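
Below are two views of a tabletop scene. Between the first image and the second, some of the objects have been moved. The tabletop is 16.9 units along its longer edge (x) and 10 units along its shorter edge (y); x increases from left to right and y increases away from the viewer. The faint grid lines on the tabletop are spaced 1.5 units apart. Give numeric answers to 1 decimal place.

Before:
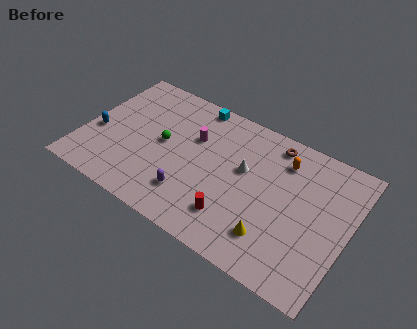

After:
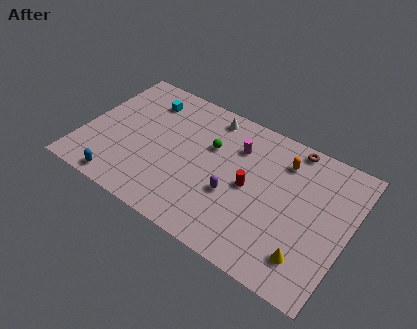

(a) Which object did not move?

the orange capsule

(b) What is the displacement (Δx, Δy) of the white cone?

(-2.7, 2.8)

The white cone started near (10.2, 5.9) and ended near (7.5, 8.7).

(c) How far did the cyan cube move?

3.2

From (6.4, 9.1) to (3.4, 7.9), the cyan cube covered √(3.0² + 1.2²) ≈ 3.2 units.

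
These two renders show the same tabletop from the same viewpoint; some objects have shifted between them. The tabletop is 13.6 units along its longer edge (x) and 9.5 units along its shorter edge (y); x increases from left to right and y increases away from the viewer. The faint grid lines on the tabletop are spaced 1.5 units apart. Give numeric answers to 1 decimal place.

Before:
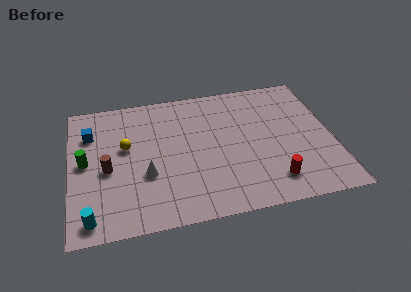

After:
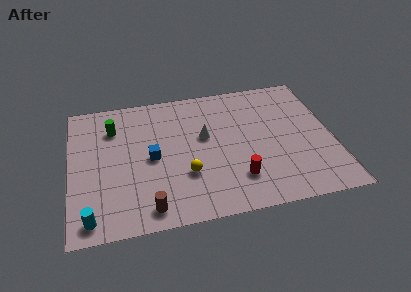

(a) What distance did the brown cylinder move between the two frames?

3.6

The brown cylinder moved from about (1.9, 4.2) to (3.9, 1.2), a distance of √(2.0² + 3.0²) ≈ 3.6.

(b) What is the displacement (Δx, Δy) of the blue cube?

(3.1, -2.3)

The blue cube was at about (1.1, 6.9) and moved to about (4.2, 4.6).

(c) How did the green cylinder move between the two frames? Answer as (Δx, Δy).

(1.5, 2.2)

The green cylinder started near (0.8, 4.9) and ended near (2.3, 7.1).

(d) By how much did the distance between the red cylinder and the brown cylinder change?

-4.0

They were about 8.7 units apart before and 4.7 after — 4.0 units closer together.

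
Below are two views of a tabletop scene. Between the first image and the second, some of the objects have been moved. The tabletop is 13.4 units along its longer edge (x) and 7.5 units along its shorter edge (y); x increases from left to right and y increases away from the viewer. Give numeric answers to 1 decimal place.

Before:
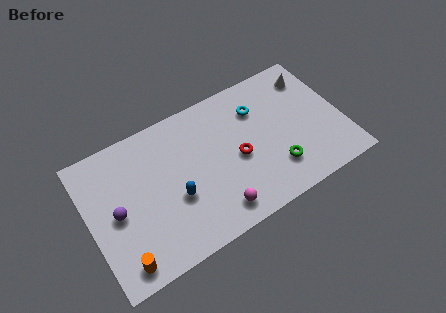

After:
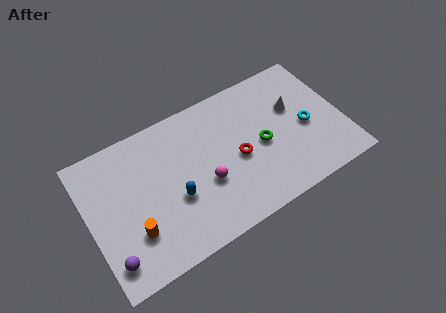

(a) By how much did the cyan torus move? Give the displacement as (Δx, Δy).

(2.3, -2.1)

From the two frames, the cyan torus sits at roughly (9.2, 5.5) before and (11.5, 3.4) after.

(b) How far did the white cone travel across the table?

1.8

From (12.2, 6.0) to (11.0, 4.7), the white cone covered √(1.2² + 1.3²) ≈ 1.8 units.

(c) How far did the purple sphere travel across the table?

2.3

From (1.4, 3.6) to (0.8, 1.4), the purple sphere covered √(0.6² + 2.2²) ≈ 2.3 units.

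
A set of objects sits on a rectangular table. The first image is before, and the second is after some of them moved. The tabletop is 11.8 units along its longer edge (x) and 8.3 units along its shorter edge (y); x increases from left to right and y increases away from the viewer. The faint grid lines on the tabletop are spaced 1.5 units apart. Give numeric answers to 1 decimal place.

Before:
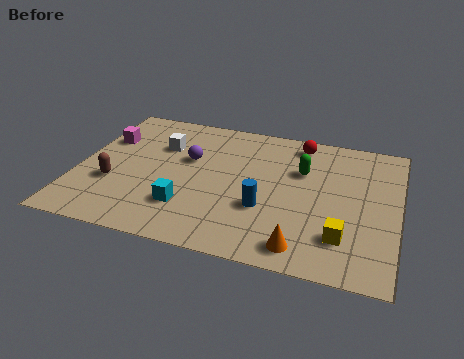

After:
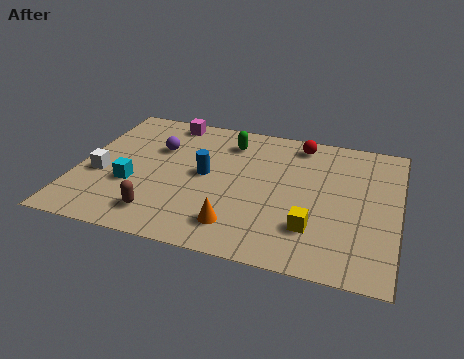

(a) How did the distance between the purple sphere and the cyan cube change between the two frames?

-0.3

The distance was about 2.9 in the first image and 2.6 in the second, so they moved 0.3 units closer together.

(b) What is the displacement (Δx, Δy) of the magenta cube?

(2.2, 1.8)

The magenta cube started near (0.8, 5.6) and ended near (3.0, 7.4).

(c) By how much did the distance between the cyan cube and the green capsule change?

-0.3

The distance was about 5.2 in the first image and 4.9 in the second, so they moved 0.3 units closer together.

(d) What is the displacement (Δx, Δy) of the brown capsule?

(1.9, -1.4)

From the two frames, the brown capsule sits at roughly (1.4, 2.9) before and (3.3, 1.5) after.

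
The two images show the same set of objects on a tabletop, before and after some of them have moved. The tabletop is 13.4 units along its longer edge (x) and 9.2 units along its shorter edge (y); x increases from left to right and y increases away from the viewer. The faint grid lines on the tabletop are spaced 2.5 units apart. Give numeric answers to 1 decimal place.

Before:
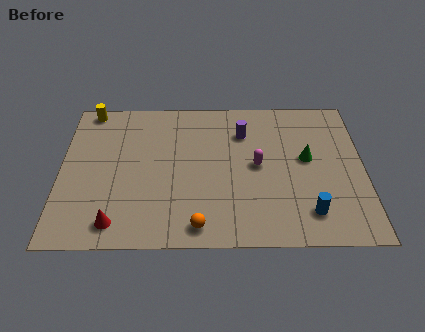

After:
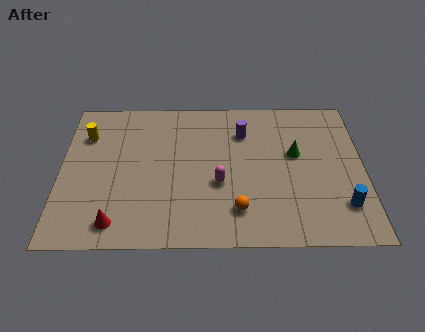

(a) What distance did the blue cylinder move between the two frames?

1.6

From (10.9, 1.8) to (12.4, 2.2), the blue cylinder covered √(1.5² + 0.4²) ≈ 1.6 units.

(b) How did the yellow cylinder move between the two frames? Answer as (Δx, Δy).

(-0.1, -1.7)

The yellow cylinder started near (1.2, 8.4) and ended near (1.1, 6.7).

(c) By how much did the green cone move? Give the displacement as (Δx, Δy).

(-0.5, 0.3)

The green cone started near (10.9, 5.1) and ended near (10.4, 5.4).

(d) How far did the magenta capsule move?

2.0

From (8.7, 4.7) to (7.0, 3.6), the magenta capsule covered √(1.7² + 1.1²) ≈ 2.0 units.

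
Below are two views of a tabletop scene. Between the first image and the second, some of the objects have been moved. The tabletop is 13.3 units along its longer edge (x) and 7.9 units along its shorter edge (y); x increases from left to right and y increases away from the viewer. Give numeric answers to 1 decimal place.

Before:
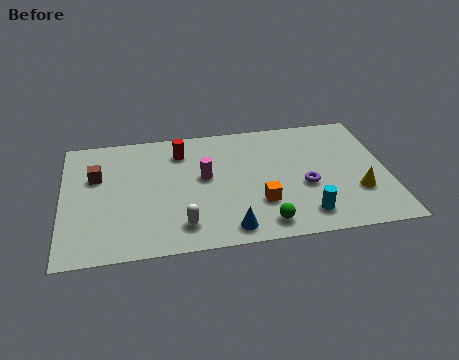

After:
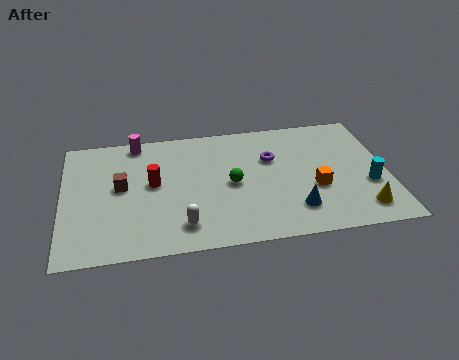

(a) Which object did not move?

the white capsule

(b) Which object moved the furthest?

the magenta cylinder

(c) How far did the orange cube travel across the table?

2.4

The orange cube moved from about (8.0, 2.4) to (10.3, 3.0), a distance of √(2.3² + 0.6²) ≈ 2.4.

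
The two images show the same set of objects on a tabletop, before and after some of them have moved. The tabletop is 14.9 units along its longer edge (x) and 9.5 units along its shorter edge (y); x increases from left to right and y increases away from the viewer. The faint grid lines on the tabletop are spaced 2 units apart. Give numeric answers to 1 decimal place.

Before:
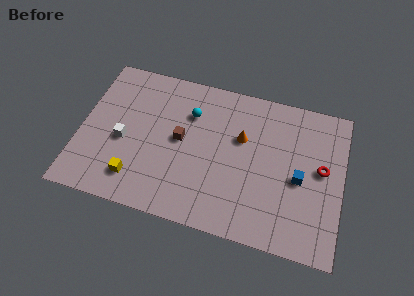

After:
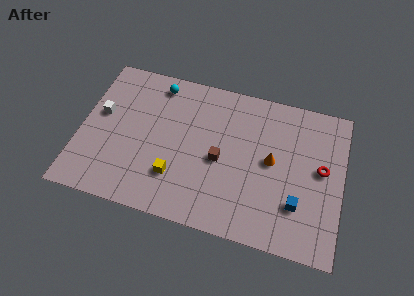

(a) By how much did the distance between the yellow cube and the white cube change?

+3.0

Before: roughly 2.4 units apart; after: 5.4. That's 3.0 units further apart.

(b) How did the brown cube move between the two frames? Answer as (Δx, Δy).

(2.3, -0.7)

The brown cube started near (5.7, 5.0) and ended near (8.0, 4.3).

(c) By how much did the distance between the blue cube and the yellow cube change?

-2.5

They were about 9.4 units apart before and 6.9 after — 2.5 units closer together.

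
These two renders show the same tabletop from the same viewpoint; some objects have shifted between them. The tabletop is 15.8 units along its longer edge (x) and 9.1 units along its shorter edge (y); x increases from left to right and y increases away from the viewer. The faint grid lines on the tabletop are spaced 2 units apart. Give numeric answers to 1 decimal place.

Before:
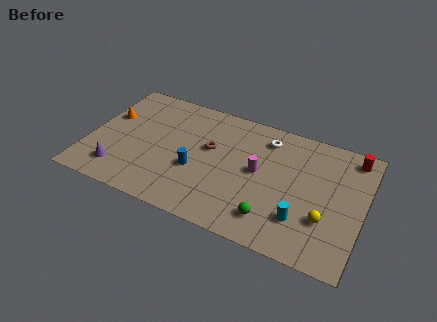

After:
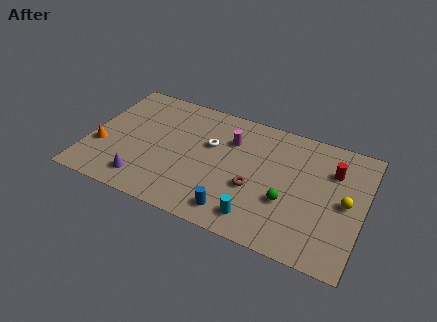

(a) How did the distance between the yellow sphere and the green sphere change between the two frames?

+0.3

They were about 3.1 units apart before and 3.4 after — 0.3 units further apart.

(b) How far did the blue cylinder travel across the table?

3.3

The blue cylinder was near (6.3, 3.5) before and (8.8, 1.4) after, so it travelled √(2.5² + 2.1²) ≈ 3.3 units.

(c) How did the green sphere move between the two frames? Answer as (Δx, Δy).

(0.7, 1.5)

The green sphere was at about (10.9, 1.8) and moved to about (11.6, 3.3).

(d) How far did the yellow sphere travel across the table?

1.9

The yellow sphere moved from about (13.8, 2.9) to (14.8, 4.5), a distance of √(1.0² + 1.6²) ≈ 1.9.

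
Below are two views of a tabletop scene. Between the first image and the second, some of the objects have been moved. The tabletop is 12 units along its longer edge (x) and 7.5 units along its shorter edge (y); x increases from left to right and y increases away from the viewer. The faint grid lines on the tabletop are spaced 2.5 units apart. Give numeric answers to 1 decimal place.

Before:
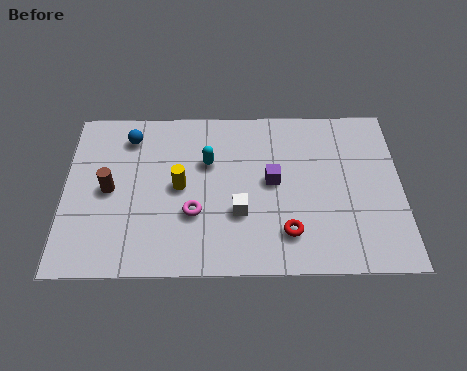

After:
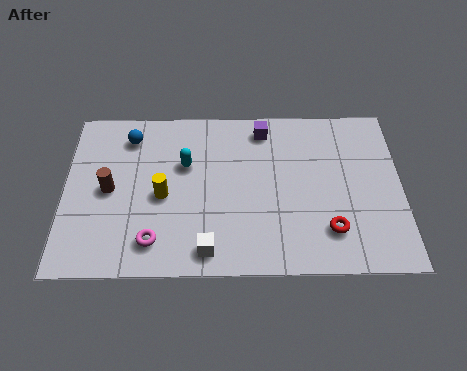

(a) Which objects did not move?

the brown cylinder and the blue sphere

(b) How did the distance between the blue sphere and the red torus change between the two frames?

+1.2

The distance was about 7.1 in the first image and 8.3 in the second, so they moved 1.2 units further apart.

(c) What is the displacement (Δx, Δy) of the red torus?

(1.5, 0.1)

From the two frames, the red torus sits at roughly (7.9, 1.7) before and (9.4, 1.8) after.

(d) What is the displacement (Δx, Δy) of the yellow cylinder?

(-0.6, -0.4)

The yellow cylinder was at about (4.1, 3.8) and moved to about (3.5, 3.4).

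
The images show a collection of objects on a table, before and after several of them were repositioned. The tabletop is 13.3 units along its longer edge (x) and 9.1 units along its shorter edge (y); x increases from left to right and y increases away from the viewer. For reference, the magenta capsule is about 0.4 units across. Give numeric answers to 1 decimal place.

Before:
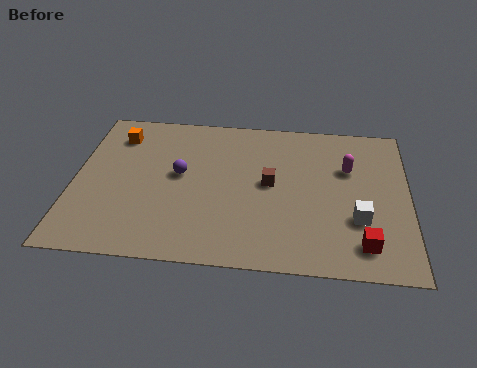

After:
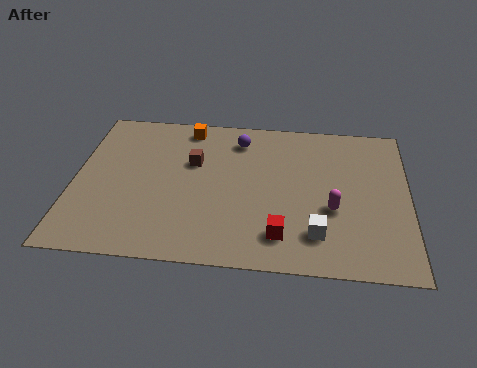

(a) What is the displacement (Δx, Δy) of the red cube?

(-3.2, 0.2)

The red cube started near (11.5, 1.6) and ended near (8.3, 1.8).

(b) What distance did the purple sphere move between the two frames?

3.3

The purple sphere was near (4.2, 5.0) before and (6.5, 7.4) after, so it travelled √(2.3² + 2.4²) ≈ 3.3 units.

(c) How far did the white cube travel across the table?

1.9

The white cube was near (11.3, 3.0) before and (9.7, 2.0) after, so it travelled √(1.6² + 1.0²) ≈ 1.9 units.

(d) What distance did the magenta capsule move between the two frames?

2.6

The magenta capsule was near (10.9, 6.0) before and (10.3, 3.5) after, so it travelled √(0.6² + 2.5²) ≈ 2.6 units.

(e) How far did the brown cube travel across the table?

3.3

The brown cube was near (7.8, 4.8) before and (4.7, 5.8) after, so it travelled √(3.1² + 1.0²) ≈ 3.3 units.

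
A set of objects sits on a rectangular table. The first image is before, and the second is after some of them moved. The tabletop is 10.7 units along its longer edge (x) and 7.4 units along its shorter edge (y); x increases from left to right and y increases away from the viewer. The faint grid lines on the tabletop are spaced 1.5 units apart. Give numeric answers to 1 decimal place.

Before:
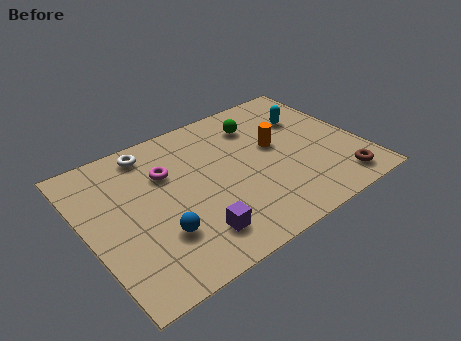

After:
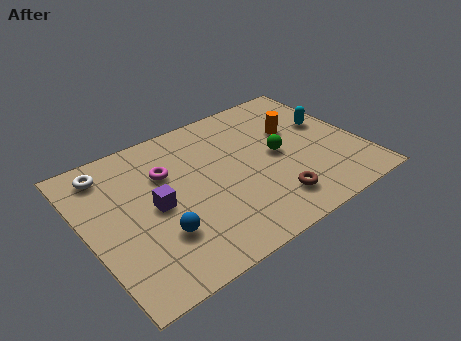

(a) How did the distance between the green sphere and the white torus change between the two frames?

+2.5

They were about 4.3 units apart before and 6.8 after — 2.5 units further apart.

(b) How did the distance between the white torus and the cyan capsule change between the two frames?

+2.5

Before: roughly 6.2 units apart; after: 8.7. That's 2.5 units further apart.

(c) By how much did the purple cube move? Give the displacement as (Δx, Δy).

(-1.1, 2.1)

From the two frames, the purple cube sits at roughly (3.7, 1.5) before and (2.6, 3.6) after.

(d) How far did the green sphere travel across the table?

2.0

The green sphere moved from about (7.1, 5.7) to (7.5, 3.7), a distance of √(0.4² + 2.0²) ≈ 2.0.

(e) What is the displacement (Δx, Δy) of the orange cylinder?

(0.9, 0.5)

From the two frames, the orange cylinder sits at roughly (7.5, 4.2) before and (8.4, 4.7) after.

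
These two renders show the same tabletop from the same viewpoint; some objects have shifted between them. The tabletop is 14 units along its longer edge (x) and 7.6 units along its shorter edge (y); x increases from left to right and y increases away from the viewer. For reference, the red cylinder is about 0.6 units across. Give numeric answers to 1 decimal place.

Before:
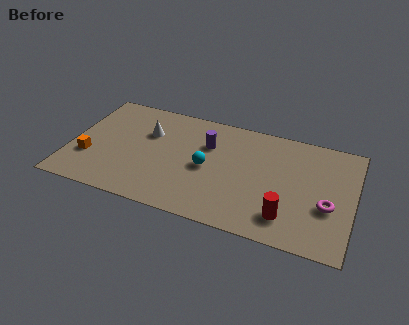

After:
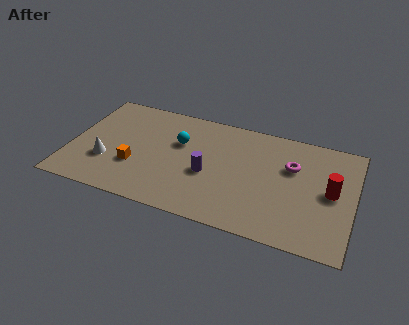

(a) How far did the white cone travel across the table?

3.2

The white cone moved from about (3.7, 5.1) to (1.9, 2.5), a distance of √(1.8² + 2.6²) ≈ 3.2.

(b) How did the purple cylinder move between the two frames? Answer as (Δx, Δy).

(0.2, -2.0)

The purple cylinder started near (6.7, 5.2) and ended near (6.9, 3.2).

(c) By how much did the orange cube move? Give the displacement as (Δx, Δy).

(2.3, 0.1)

The orange cube was at about (1.0, 2.5) and moved to about (3.3, 2.6).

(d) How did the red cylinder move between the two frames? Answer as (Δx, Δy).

(2.0, 2.3)

From the two frames, the red cylinder sits at roughly (10.9, 1.6) before and (12.9, 3.9) after.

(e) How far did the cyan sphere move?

2.0

The cyan sphere moved from about (6.8, 3.6) to (5.3, 4.9), a distance of √(1.5² + 1.3²) ≈ 2.0.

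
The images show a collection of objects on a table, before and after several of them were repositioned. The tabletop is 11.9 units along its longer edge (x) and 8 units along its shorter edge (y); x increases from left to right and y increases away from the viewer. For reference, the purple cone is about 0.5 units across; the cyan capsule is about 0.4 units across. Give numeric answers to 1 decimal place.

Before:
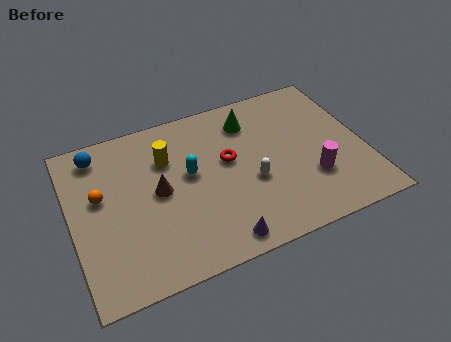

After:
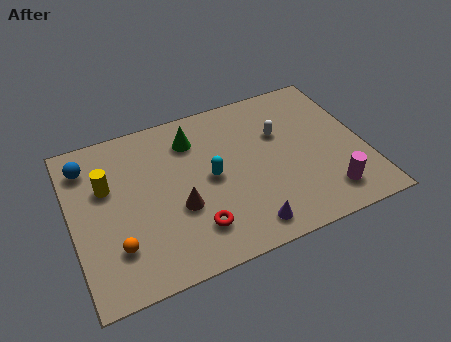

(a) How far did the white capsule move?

2.4

From (7.2, 3.2) to (8.6, 5.2), the white capsule covered √(1.4² + 2.0²) ≈ 2.4 units.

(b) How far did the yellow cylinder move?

2.5

The yellow cylinder moved from about (4.0, 5.6) to (1.5, 5.1), a distance of √(2.5² + 0.5²) ≈ 2.5.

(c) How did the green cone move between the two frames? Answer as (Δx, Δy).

(-2.4, -0.1)

The green cone started near (7.5, 6.3) and ended near (5.1, 6.2).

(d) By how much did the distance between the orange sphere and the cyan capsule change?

+0.8

Before: roughly 3.6 units apart; after: 4.4. That's 0.8 units further apart.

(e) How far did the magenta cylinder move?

1.1

The magenta cylinder was near (9.6, 2.5) before and (10.1, 1.5) after, so it travelled √(0.5² + 1.0²) ≈ 1.1 units.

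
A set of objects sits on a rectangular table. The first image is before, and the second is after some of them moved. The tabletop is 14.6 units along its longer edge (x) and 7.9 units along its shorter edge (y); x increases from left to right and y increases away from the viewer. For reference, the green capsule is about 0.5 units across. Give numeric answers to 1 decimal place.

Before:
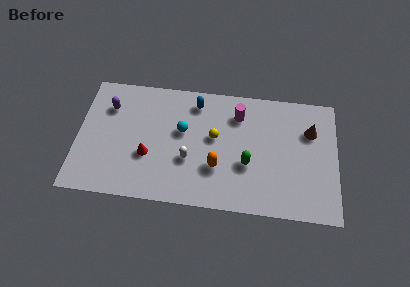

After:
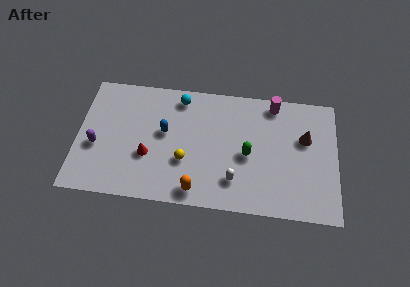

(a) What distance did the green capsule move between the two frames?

0.6

From (9.6, 3.0) to (9.6, 3.6), the green capsule covered √(0.0² + 0.6²) ≈ 0.6 units.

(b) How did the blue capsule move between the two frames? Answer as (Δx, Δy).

(-1.7, -2.1)

The blue capsule started near (6.6, 6.6) and ended near (4.9, 4.5).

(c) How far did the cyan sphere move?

2.1

From (5.9, 4.7) to (5.7, 6.8), the cyan sphere covered √(0.2² + 2.1²) ≈ 2.1 units.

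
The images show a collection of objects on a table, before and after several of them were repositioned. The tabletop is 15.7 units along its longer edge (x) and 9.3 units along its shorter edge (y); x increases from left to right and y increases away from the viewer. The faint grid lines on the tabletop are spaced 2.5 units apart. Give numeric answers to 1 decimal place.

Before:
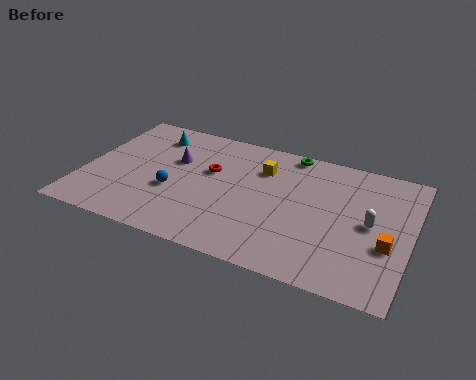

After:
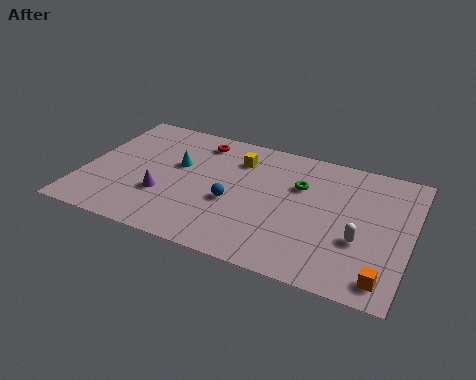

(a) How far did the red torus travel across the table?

2.2

The red torus moved from about (6.0, 5.7) to (5.2, 7.8), a distance of √(0.8² + 2.1²) ≈ 2.2.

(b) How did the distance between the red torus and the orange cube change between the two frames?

+2.5

Before: roughly 9.0 units apart; after: 11.5. That's 2.5 units further apart.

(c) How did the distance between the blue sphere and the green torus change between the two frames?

-3.3

They were about 7.1 units apart before and 3.8 after — 3.3 units closer together.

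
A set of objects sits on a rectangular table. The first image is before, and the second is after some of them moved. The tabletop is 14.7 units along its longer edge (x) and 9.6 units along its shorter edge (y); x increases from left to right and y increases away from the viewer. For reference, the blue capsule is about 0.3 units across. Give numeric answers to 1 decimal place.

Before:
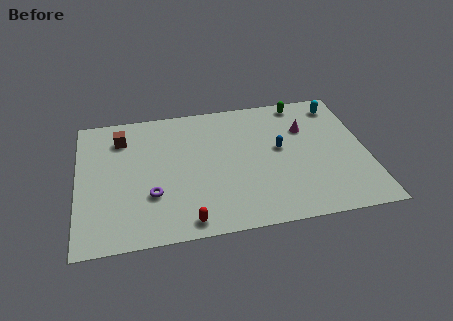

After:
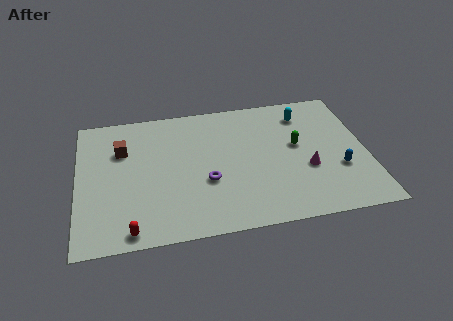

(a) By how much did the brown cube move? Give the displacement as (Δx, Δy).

(0.0, -0.9)

The brown cube was at about (2.3, 7.5) and moved to about (2.3, 6.6).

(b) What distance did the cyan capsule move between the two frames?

1.8

The cyan capsule was near (13.5, 8.1) before and (11.7, 7.7) after, so it travelled √(1.8² + 0.4²) ≈ 1.8 units.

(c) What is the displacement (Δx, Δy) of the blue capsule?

(2.9, -2.0)

The blue capsule was at about (10.3, 5.3) and moved to about (13.2, 3.3).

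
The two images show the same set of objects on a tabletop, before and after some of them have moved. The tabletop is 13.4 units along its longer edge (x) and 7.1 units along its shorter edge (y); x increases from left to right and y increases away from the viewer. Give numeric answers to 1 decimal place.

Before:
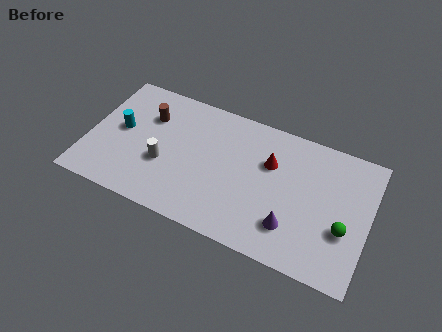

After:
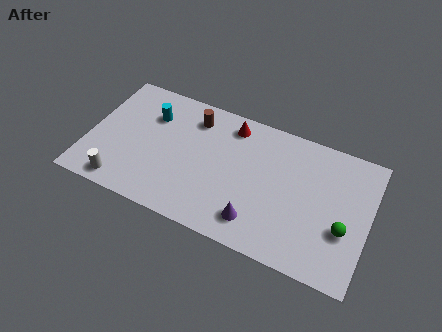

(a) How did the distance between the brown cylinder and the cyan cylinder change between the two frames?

+0.4

They were about 1.7 units apart before and 2.1 after — 0.4 units further apart.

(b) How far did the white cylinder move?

2.5

From (3.7, 2.7) to (1.9, 0.9), the white cylinder covered √(1.8² + 1.8²) ≈ 2.5 units.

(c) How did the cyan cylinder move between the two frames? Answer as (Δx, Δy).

(1.3, 1.3)

The cyan cylinder was at about (1.5, 3.8) and moved to about (2.8, 5.1).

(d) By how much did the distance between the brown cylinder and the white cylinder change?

+3.1

Before: roughly 2.5 units apart; after: 5.6. That's 3.1 units further apart.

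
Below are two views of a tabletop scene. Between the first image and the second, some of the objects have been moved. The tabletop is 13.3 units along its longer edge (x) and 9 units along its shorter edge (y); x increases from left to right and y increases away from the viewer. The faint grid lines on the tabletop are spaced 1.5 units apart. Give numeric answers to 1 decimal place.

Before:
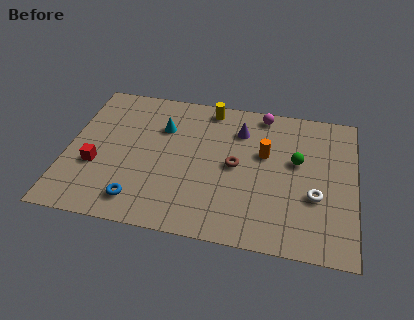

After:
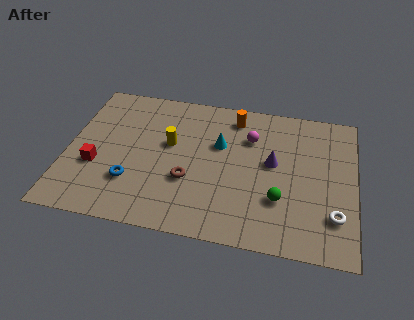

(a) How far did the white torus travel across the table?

1.3

The white torus was near (11.5, 3.3) before and (12.4, 2.3) after, so it travelled √(0.9² + 1.0²) ≈ 1.3 units.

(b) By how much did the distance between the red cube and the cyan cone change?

+1.9

Before: roughly 4.2 units apart; after: 6.1. That's 1.9 units further apart.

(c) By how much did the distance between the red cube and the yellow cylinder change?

-3.0

The distance was about 6.9 in the first image and 3.9 in the second, so they moved 3.0 units closer together.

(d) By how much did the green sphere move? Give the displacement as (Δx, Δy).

(-0.7, -2.5)

From the two frames, the green sphere sits at roughly (10.6, 5.3) before and (9.9, 2.8) after.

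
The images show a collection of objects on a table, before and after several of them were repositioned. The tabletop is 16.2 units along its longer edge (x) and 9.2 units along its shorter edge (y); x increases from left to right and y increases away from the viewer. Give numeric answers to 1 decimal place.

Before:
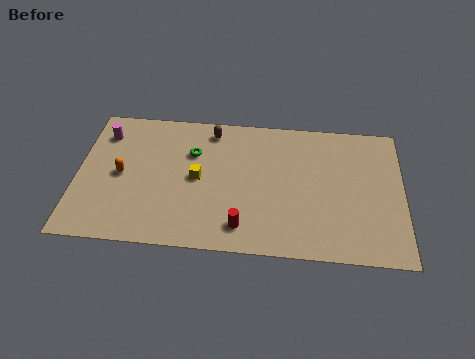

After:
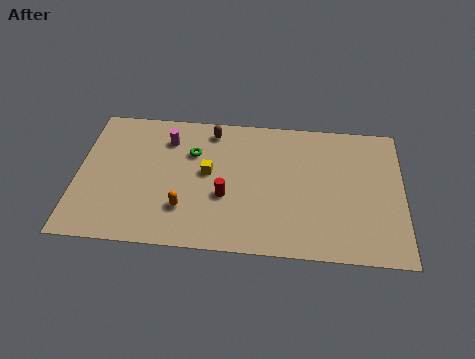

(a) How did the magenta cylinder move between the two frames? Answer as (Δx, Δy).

(3.2, -0.1)

From the two frames, the magenta cylinder sits at roughly (1.2, 7.2) before and (4.4, 7.1) after.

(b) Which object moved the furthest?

the orange capsule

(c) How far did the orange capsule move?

3.8

The orange capsule moved from about (2.2, 4.5) to (5.4, 2.5), a distance of √(3.2² + 2.0²) ≈ 3.8.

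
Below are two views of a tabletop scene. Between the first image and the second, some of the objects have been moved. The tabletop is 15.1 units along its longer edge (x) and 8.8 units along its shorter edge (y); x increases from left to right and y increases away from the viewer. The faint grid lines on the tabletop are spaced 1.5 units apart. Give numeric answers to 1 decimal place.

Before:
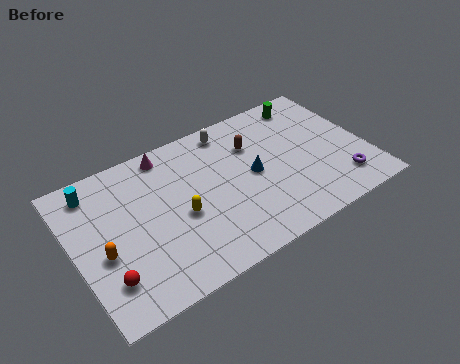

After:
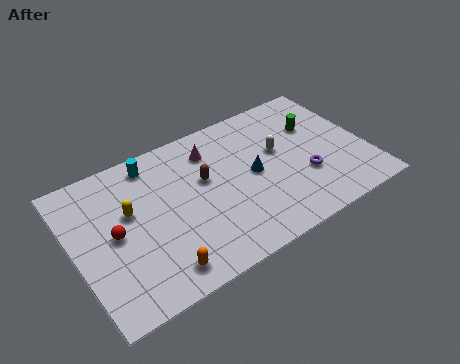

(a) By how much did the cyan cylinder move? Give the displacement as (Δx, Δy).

(3.0, 0.2)

From the two frames, the cyan cylinder sits at roughly (1.4, 7.4) before and (4.4, 7.6) after.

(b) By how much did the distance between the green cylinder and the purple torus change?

-2.7

The distance was about 5.8 in the first image and 3.1 in the second, so they moved 2.7 units closer together.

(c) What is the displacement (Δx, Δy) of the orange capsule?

(2.5, -2.3)

The orange capsule started near (1.3, 3.6) and ended near (3.8, 1.3).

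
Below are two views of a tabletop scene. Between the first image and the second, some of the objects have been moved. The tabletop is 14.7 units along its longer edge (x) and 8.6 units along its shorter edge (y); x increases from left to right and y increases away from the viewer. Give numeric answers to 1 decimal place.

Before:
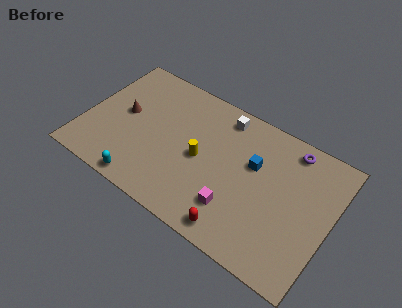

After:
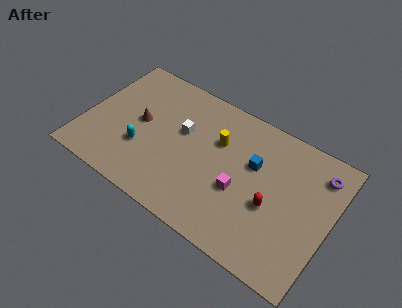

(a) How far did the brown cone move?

1.0

The brown cone moved from about (2.2, 4.6) to (3.2, 4.5), a distance of √(1.0² + 0.1²) ≈ 1.0.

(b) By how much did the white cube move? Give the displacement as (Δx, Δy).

(-2.1, -2.2)

From the two frames, the white cube sits at roughly (7.8, 7.4) before and (5.7, 5.2) after.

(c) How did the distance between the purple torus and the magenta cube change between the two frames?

-0.4

They were about 5.9 units apart before and 5.5 after — 0.4 units closer together.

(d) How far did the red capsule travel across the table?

3.0

The red capsule was near (9.7, 1.0) before and (11.4, 3.5) after, so it travelled √(1.7² + 2.5²) ≈ 3.0 units.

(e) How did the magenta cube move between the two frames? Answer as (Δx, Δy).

(0.1, 1.2)

The magenta cube was at about (9.4, 2.2) and moved to about (9.5, 3.4).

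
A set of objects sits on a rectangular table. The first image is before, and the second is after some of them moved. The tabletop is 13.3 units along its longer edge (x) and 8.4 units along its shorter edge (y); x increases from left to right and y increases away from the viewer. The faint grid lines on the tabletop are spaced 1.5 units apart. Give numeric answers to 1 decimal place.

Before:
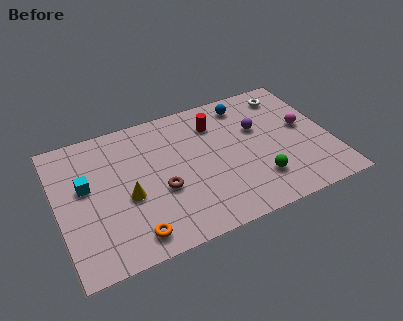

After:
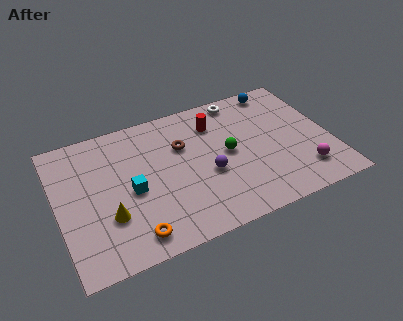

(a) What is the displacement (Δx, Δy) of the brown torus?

(1.3, 2.3)

The brown torus was at about (4.9, 3.3) and moved to about (6.2, 5.6).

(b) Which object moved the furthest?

the purple sphere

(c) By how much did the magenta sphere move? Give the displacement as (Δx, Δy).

(-0.4, -2.8)

From the two frames, the magenta sphere sits at roughly (12.1, 4.6) before and (11.7, 1.8) after.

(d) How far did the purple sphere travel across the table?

3.3

The purple sphere moved from about (9.9, 5.3) to (7.2, 3.4), a distance of √(2.7² + 1.9²) ≈ 3.3.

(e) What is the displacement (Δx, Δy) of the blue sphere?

(1.7, 0.4)

The blue sphere started near (9.5, 7.1) and ended near (11.2, 7.5).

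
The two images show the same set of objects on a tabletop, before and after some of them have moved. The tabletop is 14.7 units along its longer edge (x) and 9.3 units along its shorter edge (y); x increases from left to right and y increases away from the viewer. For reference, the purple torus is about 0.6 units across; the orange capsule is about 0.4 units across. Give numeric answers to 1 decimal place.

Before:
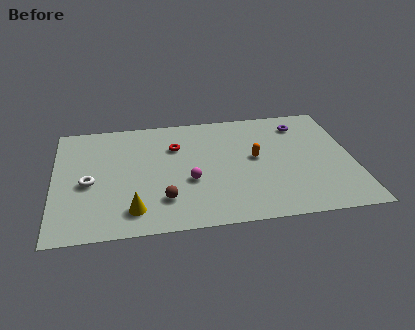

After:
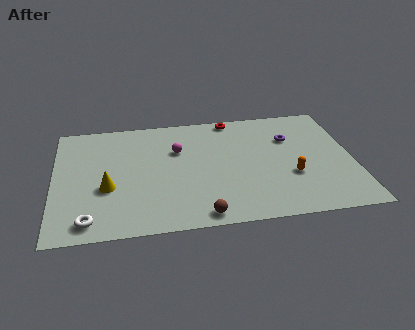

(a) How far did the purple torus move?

1.3

The purple torus moved from about (12.3, 7.5) to (11.7, 6.4), a distance of √(0.6² + 1.1²) ≈ 1.3.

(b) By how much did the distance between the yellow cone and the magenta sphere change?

+1.0

The distance was about 3.4 in the first image and 4.4 in the second, so they moved 1.0 units further apart.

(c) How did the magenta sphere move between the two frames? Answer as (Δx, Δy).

(-0.5, 2.6)

From the two frames, the magenta sphere sits at roughly (6.6, 3.6) before and (6.1, 6.2) after.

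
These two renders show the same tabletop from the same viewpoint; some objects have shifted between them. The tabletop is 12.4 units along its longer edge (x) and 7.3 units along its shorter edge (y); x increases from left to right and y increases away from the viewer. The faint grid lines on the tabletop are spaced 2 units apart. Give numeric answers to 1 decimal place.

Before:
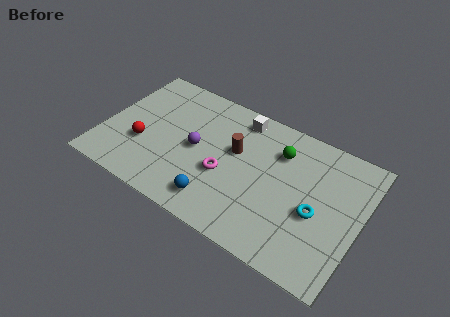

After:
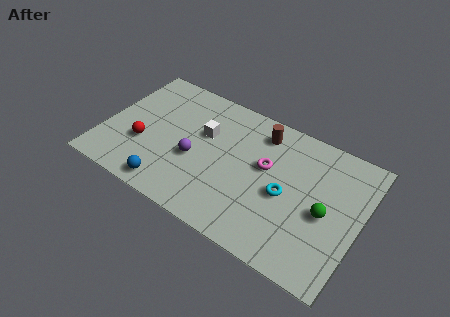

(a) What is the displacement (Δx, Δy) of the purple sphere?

(0.0, -0.6)

The purple sphere started near (4.5, 3.6) and ended near (4.5, 3.0).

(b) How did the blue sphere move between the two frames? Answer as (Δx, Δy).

(-2.3, -0.4)

The blue sphere was at about (5.9, 1.3) and moved to about (3.6, 0.9).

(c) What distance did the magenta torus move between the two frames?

2.3

The magenta torus was near (6.0, 2.9) before and (7.8, 4.3) after, so it travelled √(1.8² + 1.4²) ≈ 2.3 units.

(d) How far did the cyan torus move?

1.5

The cyan torus moved from about (10.4, 3.1) to (8.9, 3.3), a distance of √(1.5² + 0.2²) ≈ 1.5.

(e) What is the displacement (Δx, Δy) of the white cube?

(-1.5, -1.7)

The white cube was at about (6.2, 6.3) and moved to about (4.7, 4.6).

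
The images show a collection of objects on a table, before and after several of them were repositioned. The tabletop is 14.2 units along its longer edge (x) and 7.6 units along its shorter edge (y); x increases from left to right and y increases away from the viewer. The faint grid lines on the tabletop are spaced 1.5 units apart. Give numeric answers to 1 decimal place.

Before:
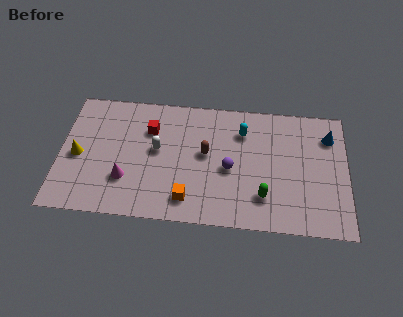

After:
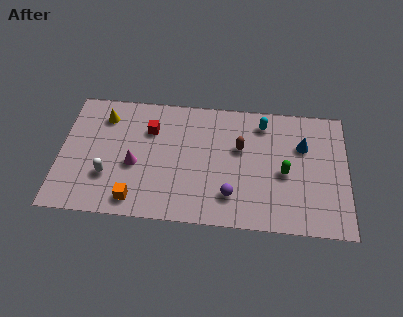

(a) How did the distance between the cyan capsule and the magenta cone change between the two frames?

+0.4

Before: roughly 6.6 units apart; after: 7.0. That's 0.4 units further apart.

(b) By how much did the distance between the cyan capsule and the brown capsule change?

-0.4

They were about 2.3 units apart before and 1.9 after — 0.4 units closer together.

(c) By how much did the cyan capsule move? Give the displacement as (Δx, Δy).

(1.0, 0.6)

The cyan capsule was at about (9.0, 5.7) and moved to about (10.0, 6.3).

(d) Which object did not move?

the red cube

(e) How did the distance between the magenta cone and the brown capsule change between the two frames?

+1.1

They were about 4.3 units apart before and 5.4 after — 1.1 units further apart.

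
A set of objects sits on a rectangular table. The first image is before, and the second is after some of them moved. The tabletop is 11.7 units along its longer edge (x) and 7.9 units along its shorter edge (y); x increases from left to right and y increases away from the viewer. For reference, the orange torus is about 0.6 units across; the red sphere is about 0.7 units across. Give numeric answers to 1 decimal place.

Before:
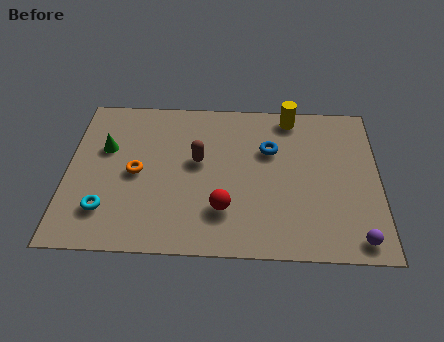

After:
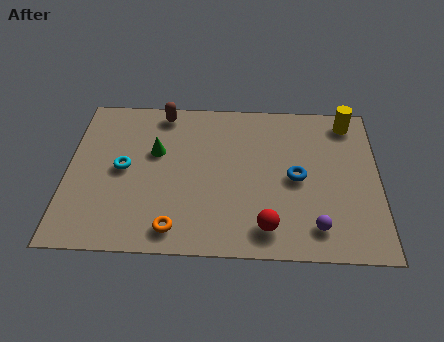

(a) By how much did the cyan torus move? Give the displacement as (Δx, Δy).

(0.6, 2.1)

From the two frames, the cyan torus sits at roughly (1.5, 1.9) before and (2.1, 4.0) after.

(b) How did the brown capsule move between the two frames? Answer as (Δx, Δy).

(-1.4, 2.5)

The brown capsule was at about (4.9, 4.5) and moved to about (3.5, 7.0).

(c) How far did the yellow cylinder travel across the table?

2.2

The yellow cylinder was near (8.4, 7.0) before and (10.6, 6.8) after, so it travelled √(2.2² + 0.2²) ≈ 2.2 units.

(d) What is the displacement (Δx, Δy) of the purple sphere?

(-1.5, 0.5)

The purple sphere started near (10.8, 0.9) and ended near (9.3, 1.4).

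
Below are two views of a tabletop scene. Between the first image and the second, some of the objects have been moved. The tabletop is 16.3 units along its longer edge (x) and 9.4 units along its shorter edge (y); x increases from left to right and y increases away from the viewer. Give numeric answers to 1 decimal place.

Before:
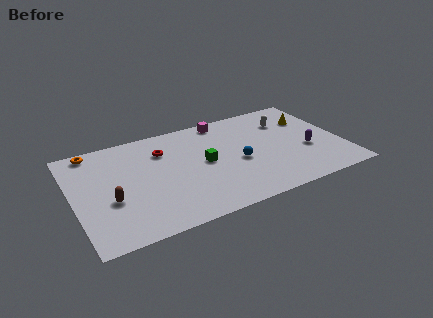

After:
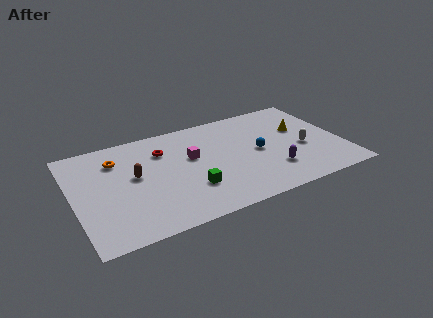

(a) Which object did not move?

the red torus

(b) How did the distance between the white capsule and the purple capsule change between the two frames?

-0.9

The distance was about 3.4 in the first image and 2.5 in the second, so they moved 0.9 units closer together.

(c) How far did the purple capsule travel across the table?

2.5

The purple capsule moved from about (14.1, 3.6) to (11.8, 2.5), a distance of √(2.3² + 1.1²) ≈ 2.5.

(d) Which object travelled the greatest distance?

the magenta cube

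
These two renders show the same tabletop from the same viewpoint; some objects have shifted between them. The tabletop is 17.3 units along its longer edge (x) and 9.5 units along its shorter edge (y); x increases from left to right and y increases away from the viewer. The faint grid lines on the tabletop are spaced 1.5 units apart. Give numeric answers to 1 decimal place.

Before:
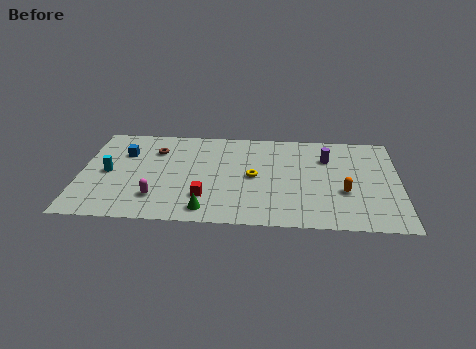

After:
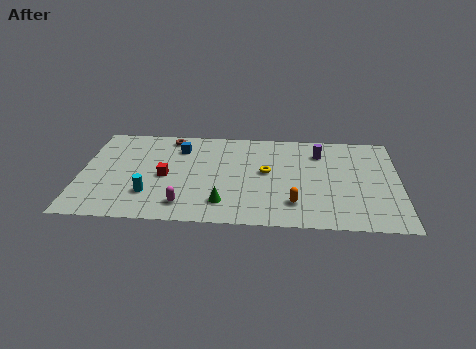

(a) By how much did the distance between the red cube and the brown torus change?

-1.3

Before: roughly 5.3 units apart; after: 4.0. That's 1.3 units closer together.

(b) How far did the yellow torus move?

0.9

The yellow torus was near (9.4, 4.7) before and (10.1, 5.2) after, so it travelled √(0.7² + 0.5²) ≈ 0.9 units.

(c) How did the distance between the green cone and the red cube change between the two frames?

+2.8

The distance was about 1.2 in the first image and 4.0 in the second, so they moved 2.8 units further apart.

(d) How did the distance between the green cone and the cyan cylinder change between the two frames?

-2.3

The distance was about 6.3 in the first image and 4.0 in the second, so they moved 2.3 units closer together.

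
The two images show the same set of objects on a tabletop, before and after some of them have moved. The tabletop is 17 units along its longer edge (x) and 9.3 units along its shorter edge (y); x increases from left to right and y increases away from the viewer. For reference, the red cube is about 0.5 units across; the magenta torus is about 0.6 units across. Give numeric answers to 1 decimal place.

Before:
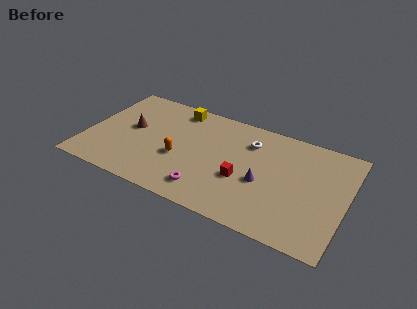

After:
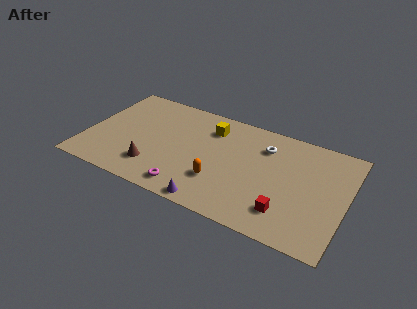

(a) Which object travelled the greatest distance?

the purple cone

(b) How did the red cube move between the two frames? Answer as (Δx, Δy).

(3.0, -1.5)

From the two frames, the red cube sits at roughly (10.4, 3.6) before and (13.4, 2.1) after.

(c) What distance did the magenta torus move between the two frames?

1.3

The magenta torus was near (8.3, 1.7) before and (7.1, 1.3) after, so it travelled √(1.2² + 0.4²) ≈ 1.3 units.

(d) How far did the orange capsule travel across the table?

2.9

The orange capsule moved from about (6.2, 3.7) to (9.0, 2.8), a distance of √(2.8² + 0.9²) ≈ 2.9.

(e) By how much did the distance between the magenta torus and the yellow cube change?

-1.0

They were about 7.0 units apart before and 6.0 after — 1.0 units closer together.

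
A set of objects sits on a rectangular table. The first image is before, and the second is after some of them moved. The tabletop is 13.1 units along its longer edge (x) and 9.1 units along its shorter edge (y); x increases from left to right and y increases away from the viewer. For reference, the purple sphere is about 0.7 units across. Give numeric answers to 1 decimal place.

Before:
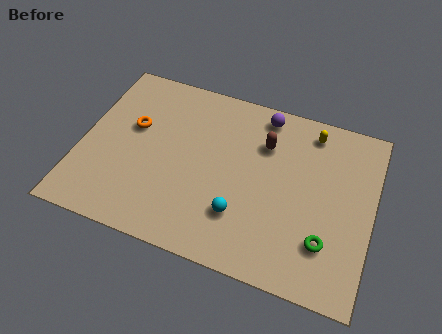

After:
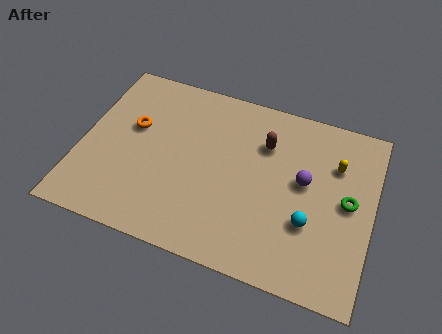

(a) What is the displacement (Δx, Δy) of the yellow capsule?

(1.2, -1.4)

The yellow capsule started near (10.1, 7.8) and ended near (11.3, 6.4).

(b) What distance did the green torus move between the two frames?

2.4

The green torus moved from about (11.2, 2.4) to (12.0, 4.7), a distance of √(0.8² + 2.3²) ≈ 2.4.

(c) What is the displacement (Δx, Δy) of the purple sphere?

(2.1, -2.9)

The purple sphere started near (7.9, 8.0) and ended near (10.0, 5.1).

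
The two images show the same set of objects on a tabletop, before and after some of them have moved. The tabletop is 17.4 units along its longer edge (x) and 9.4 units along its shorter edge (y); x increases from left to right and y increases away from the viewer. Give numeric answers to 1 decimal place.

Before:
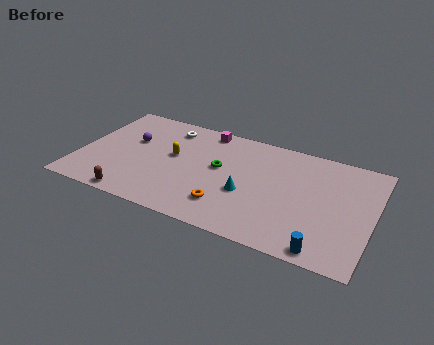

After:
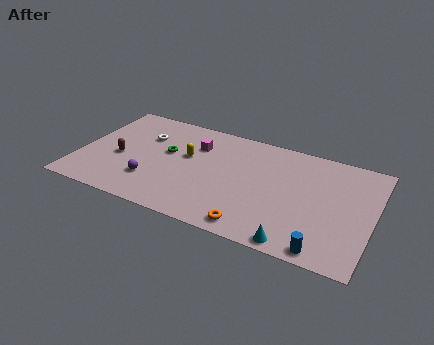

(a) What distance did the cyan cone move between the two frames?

4.3

The cyan cone moved from about (10.1, 3.7) to (13.3, 0.8), a distance of √(3.2² + 2.9²) ≈ 4.3.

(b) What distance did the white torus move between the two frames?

1.8

From (4.9, 7.8) to (3.6, 6.5), the white torus covered √(1.3² + 1.3²) ≈ 1.8 units.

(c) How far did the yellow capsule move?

0.9

The yellow capsule was near (5.5, 5.3) before and (6.3, 5.6) after, so it travelled √(0.8² + 0.3²) ≈ 0.9 units.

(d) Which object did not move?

the blue cylinder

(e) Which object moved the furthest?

the cyan cone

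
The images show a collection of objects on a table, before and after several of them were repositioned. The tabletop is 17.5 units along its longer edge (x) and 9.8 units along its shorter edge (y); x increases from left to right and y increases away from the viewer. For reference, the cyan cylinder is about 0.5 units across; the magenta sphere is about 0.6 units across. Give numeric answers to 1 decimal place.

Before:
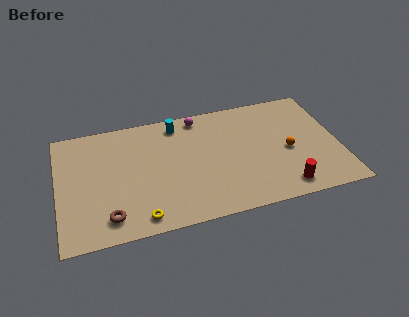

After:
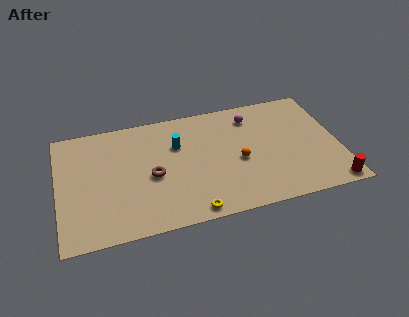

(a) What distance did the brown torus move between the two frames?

3.9

The brown torus was near (3.0, 1.7) before and (5.8, 4.4) after, so it travelled √(2.8² + 2.7²) ≈ 3.9 units.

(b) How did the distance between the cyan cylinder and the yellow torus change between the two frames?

-2.0

They were about 7.7 units apart before and 5.7 after — 2.0 units closer together.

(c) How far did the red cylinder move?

2.9

From (13.8, 1.4) to (16.7, 0.9), the red cylinder covered √(2.9² + 0.5²) ≈ 2.9 units.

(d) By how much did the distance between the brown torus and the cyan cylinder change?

-5.3

Before: roughly 8.1 units apart; after: 2.8. That's 5.3 units closer together.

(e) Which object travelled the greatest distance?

the brown torus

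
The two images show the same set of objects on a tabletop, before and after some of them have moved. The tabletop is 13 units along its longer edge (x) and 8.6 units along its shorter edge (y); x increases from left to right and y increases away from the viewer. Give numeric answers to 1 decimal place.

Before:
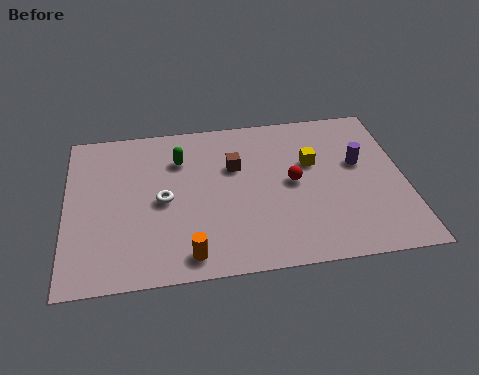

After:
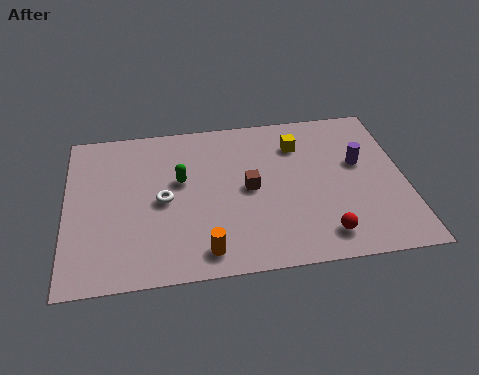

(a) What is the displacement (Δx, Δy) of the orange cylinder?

(0.6, 0.1)

The orange cylinder started near (4.6, 1.1) and ended near (5.2, 1.2).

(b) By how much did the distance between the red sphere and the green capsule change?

+1.8

The distance was about 4.7 in the first image and 6.5 in the second, so they moved 1.8 units further apart.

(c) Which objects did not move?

the purple cylinder and the white torus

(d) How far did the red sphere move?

3.2

From (8.7, 4.4) to (9.7, 1.4), the red sphere covered √(1.0² + 3.0²) ≈ 3.2 units.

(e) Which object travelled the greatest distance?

the red sphere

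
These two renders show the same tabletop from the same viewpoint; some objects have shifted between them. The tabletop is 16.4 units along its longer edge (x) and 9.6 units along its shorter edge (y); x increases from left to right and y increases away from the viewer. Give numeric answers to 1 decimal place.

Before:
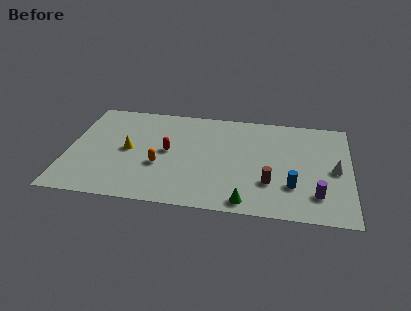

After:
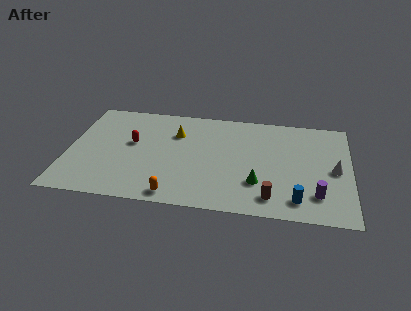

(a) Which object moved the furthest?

the yellow cone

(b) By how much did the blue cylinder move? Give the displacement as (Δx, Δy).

(0.3, -1.2)

The blue cylinder started near (13.1, 2.8) and ended near (13.4, 1.6).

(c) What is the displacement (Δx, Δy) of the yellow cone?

(2.7, 2.0)

From the two frames, the yellow cone sits at roughly (3.5, 4.8) before and (6.2, 6.8) after.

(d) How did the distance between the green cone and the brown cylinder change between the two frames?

-0.9

Before: roughly 2.3 units apart; after: 1.4. That's 0.9 units closer together.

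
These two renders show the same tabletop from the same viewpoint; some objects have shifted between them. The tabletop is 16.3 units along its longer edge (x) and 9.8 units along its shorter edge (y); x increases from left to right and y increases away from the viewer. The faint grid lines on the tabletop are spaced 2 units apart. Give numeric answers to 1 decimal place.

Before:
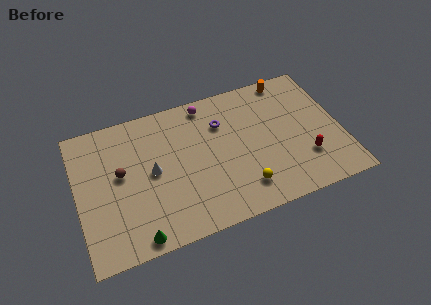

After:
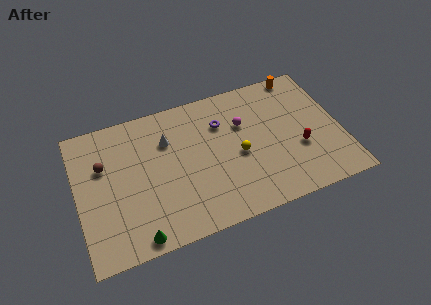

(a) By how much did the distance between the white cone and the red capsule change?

-1.0

The distance was about 9.6 in the first image and 8.6 in the second, so they moved 1.0 units closer together.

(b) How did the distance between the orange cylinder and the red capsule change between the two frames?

-0.7

Before: roughly 6.1 units apart; after: 5.4. That's 0.7 units closer together.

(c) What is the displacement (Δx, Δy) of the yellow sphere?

(0.0, 2.4)

From the two frames, the yellow sphere sits at roughly (9.9, 2.0) before and (9.9, 4.4) after.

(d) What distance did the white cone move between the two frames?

2.2

The white cone moved from about (4.6, 5.0) to (5.7, 6.9), a distance of √(1.1² + 1.9²) ≈ 2.2.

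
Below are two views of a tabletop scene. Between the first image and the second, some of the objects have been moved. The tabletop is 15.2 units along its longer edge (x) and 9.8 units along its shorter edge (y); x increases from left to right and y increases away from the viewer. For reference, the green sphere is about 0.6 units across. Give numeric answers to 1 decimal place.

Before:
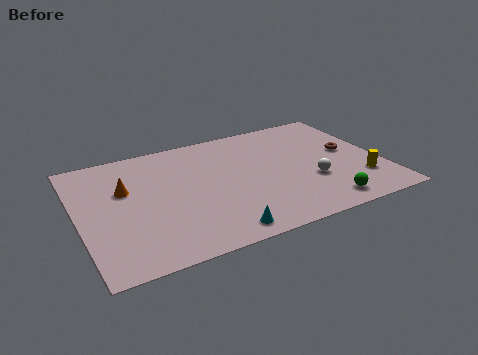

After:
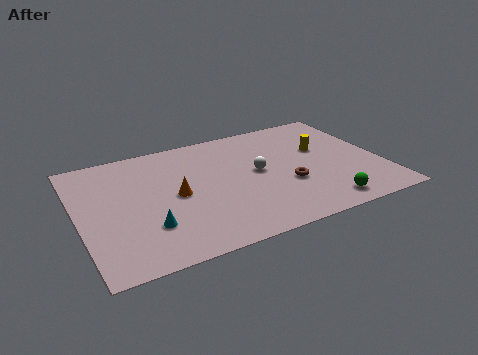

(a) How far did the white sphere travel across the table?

3.1

The white sphere was near (11.5, 3.4) before and (9.0, 5.2) after, so it travelled √(2.5² + 1.8²) ≈ 3.1 units.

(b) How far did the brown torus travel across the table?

3.8

From (13.7, 5.3) to (10.3, 3.6), the brown torus covered √(3.4² + 1.7²) ≈ 3.8 units.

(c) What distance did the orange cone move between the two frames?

2.8

The orange cone was near (2.4, 6.2) before and (4.8, 4.8) after, so it travelled √(2.4² + 1.4²) ≈ 2.8 units.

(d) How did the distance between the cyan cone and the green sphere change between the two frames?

+3.4

The distance was about 5.3 in the first image and 8.7 in the second, so they moved 3.4 units further apart.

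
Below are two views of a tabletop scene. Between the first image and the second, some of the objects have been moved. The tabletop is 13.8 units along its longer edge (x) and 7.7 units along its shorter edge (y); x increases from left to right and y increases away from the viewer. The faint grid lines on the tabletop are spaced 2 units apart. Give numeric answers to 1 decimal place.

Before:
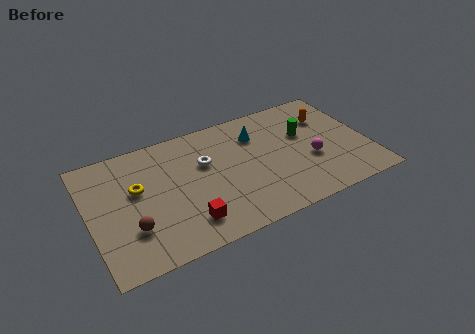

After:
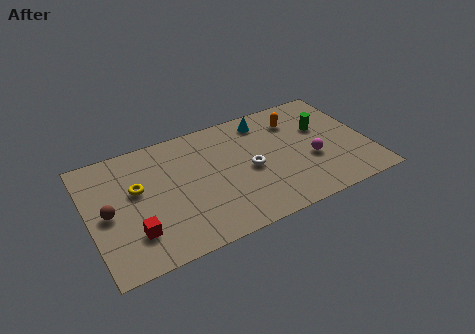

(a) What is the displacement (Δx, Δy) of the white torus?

(2.1, -1.3)

The white torus started near (5.8, 4.9) and ended near (7.9, 3.6).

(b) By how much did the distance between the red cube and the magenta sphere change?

+2.4

Before: roughly 6.6 units apart; after: 9.0. That's 2.4 units further apart.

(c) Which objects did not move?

the magenta sphere and the yellow torus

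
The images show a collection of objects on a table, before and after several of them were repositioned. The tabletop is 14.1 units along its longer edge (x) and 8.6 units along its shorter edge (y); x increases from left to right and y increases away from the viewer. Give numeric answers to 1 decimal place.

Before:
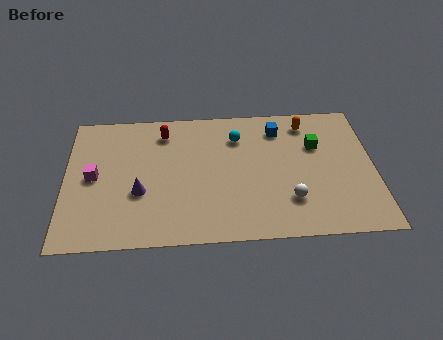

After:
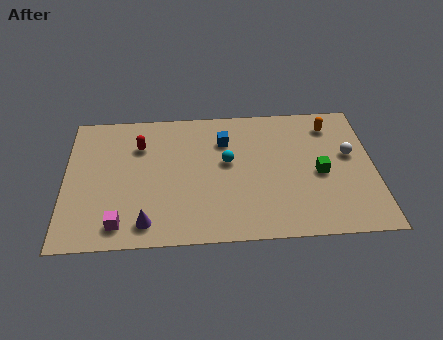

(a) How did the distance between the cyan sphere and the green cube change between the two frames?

+0.6

Before: roughly 3.7 units apart; after: 4.3. That's 0.6 units further apart.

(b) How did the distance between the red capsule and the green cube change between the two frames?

+1.4

They were about 7.1 units apart before and 8.5 after — 1.4 units further apart.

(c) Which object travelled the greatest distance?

the white sphere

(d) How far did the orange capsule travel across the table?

1.1

The orange capsule was near (11.1, 7.2) before and (12.2, 7.0) after, so it travelled √(1.1² + 0.2²) ≈ 1.1 units.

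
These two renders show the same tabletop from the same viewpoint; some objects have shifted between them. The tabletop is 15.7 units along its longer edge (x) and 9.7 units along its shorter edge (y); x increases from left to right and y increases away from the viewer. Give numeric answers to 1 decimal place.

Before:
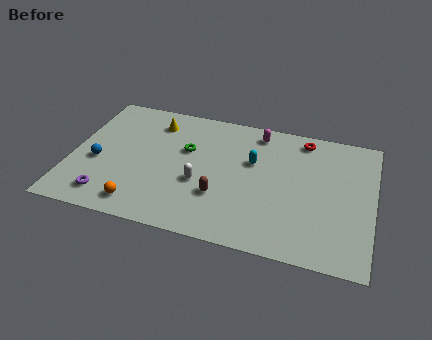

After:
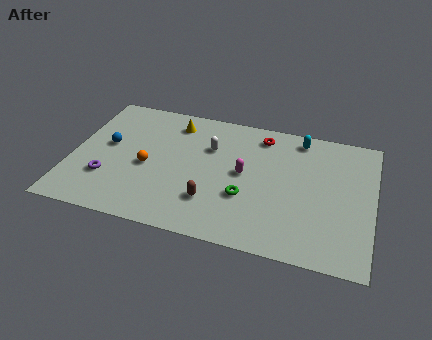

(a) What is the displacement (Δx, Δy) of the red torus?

(-2.2, -0.3)

The red torus started near (11.9, 8.5) and ended near (9.7, 8.2).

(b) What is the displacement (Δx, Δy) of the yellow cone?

(1.0, 0.2)

From the two frames, the yellow cone sits at roughly (4.1, 7.8) before and (5.1, 8.0) after.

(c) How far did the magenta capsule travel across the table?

3.3

From (9.5, 8.4) to (9.0, 5.1), the magenta capsule covered √(0.5² + 3.3²) ≈ 3.3 units.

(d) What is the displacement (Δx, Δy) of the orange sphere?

(0.1, 2.9)

The orange sphere started near (3.9, 1.4) and ended near (4.0, 4.3).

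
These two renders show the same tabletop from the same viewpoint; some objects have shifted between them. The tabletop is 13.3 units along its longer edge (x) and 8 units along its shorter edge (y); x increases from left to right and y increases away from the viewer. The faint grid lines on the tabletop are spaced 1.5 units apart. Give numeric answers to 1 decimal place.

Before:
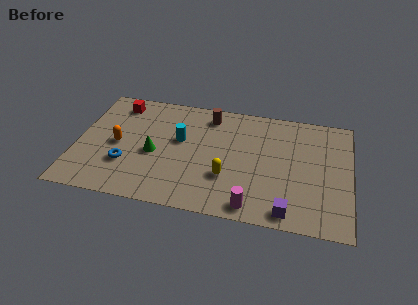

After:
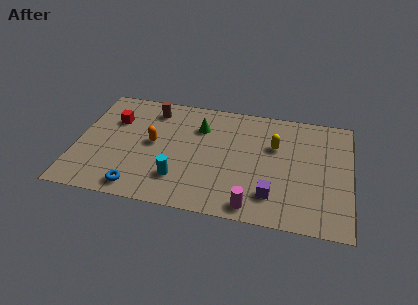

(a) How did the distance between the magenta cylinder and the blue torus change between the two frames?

-0.9

They were about 6.4 units apart before and 5.5 after — 0.9 units closer together.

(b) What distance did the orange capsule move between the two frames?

1.7

From (2.0, 3.8) to (3.7, 4.2), the orange capsule covered √(1.7² + 0.4²) ≈ 1.7 units.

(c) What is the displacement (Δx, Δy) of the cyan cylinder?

(0.1, -2.7)

The cyan cylinder started near (5.0, 4.7) and ended near (5.1, 2.0).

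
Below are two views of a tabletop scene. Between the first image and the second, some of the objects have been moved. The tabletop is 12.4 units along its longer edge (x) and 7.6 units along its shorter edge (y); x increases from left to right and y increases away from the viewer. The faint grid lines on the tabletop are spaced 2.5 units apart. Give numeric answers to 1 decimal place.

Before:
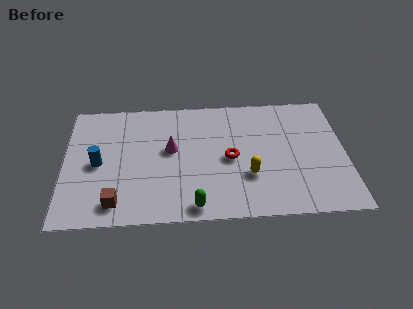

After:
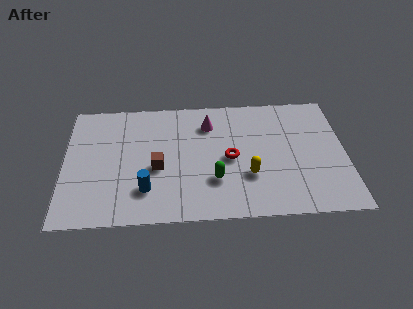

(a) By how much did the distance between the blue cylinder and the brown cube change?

-1.1

The distance was about 2.5 in the first image and 1.4 in the second, so they moved 1.1 units closer together.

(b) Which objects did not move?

the red torus and the yellow capsule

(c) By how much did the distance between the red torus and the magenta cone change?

-0.3

They were about 2.7 units apart before and 2.4 after — 0.3 units closer together.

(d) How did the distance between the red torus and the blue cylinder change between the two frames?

-1.7

The distance was about 5.8 in the first image and 4.1 in the second, so they moved 1.7 units closer together.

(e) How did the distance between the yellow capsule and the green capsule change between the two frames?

-1.4

They were about 2.9 units apart before and 1.5 after — 1.4 units closer together.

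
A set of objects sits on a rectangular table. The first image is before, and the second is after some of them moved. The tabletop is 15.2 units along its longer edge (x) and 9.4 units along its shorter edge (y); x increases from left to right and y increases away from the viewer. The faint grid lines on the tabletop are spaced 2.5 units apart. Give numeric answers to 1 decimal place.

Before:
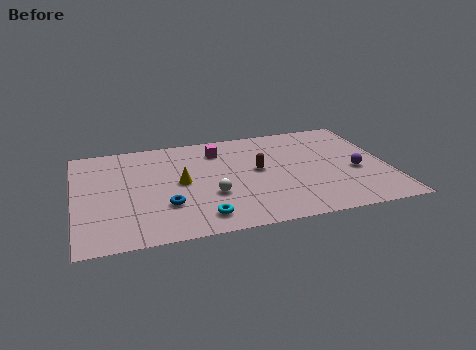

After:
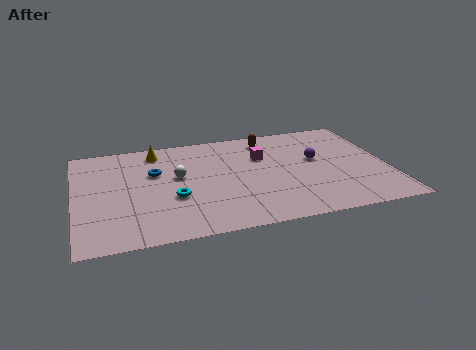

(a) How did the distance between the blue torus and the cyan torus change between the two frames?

+0.5

Before: roughly 2.1 units apart; after: 2.6. That's 0.5 units further apart.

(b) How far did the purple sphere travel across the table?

2.3

The purple sphere was near (13.6, 3.9) before and (11.8, 5.4) after, so it travelled √(1.8² + 1.5²) ≈ 2.3 units.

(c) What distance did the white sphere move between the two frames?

2.6

The white sphere was near (6.5, 3.3) before and (5.0, 5.4) after, so it travelled √(1.5² + 2.1²) ≈ 2.6 units.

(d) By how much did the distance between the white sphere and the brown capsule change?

+2.2

The distance was about 3.0 in the first image and 5.2 in the second, so they moved 2.2 units further apart.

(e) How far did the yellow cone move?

3.4

The yellow cone moved from about (5.1, 4.8) to (4.1, 8.0), a distance of √(1.0² + 3.2²) ≈ 3.4.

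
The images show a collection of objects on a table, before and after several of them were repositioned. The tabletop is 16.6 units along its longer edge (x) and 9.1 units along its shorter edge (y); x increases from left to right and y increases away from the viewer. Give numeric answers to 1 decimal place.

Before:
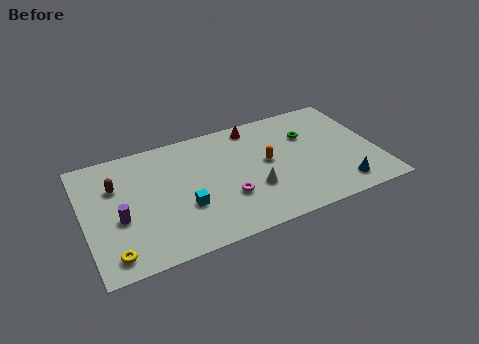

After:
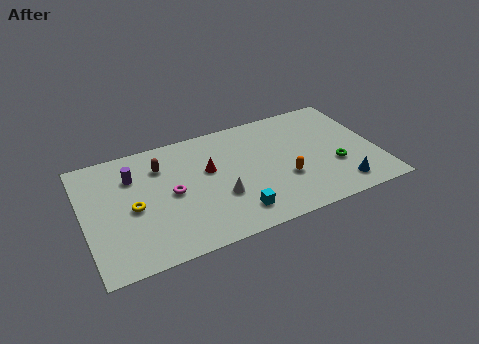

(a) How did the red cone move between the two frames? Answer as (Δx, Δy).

(-2.9, -2.5)

The red cone was at about (10.0, 8.0) and moved to about (7.1, 5.5).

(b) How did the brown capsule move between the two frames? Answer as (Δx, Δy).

(2.6, 0.6)

The brown capsule started near (1.9, 6.2) and ended near (4.5, 6.8).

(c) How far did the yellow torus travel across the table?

3.2

The yellow torus moved from about (1.3, 1.3) to (2.7, 4.2), a distance of √(1.4² + 2.9²) ≈ 3.2.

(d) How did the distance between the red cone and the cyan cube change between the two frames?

-2.6

The distance was about 6.6 in the first image and 4.0 in the second, so they moved 2.6 units closer together.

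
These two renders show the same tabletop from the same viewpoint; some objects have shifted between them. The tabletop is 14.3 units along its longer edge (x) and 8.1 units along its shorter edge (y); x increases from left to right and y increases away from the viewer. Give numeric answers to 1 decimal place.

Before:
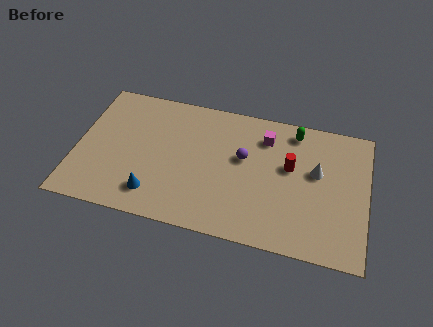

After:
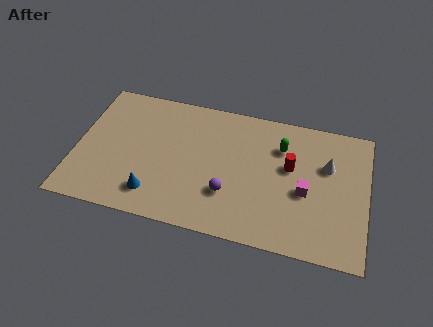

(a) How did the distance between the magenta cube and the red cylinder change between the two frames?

-0.5

They were about 2.0 units apart before and 1.5 after — 0.5 units closer together.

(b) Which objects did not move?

the blue cone and the red cylinder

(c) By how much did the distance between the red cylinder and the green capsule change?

-1.0

Before: roughly 2.2 units apart; after: 1.2. That's 1.0 units closer together.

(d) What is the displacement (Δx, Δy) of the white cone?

(0.5, 0.5)

From the two frames, the white cone sits at roughly (11.8, 4.8) before and (12.3, 5.3) after.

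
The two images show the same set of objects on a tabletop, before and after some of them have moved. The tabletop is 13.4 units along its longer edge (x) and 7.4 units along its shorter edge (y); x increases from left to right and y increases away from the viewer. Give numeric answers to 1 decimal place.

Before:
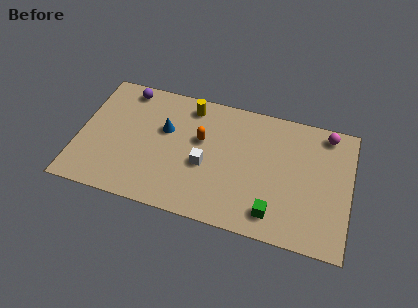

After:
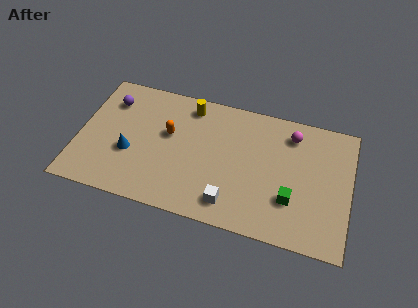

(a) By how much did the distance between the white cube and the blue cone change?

+2.7

They were about 2.6 units apart before and 5.3 after — 2.7 units further apart.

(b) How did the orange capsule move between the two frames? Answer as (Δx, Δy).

(-1.6, -0.1)

The orange capsule was at about (6.0, 4.5) and moved to about (4.4, 4.4).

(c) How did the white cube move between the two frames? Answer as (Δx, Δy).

(1.4, -1.8)

The white cube started near (6.3, 3.1) and ended near (7.7, 1.3).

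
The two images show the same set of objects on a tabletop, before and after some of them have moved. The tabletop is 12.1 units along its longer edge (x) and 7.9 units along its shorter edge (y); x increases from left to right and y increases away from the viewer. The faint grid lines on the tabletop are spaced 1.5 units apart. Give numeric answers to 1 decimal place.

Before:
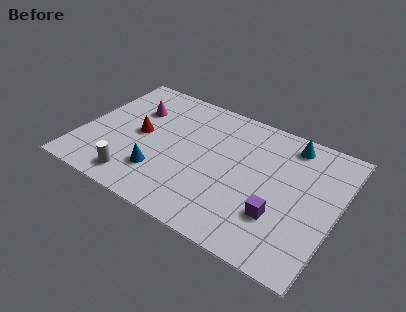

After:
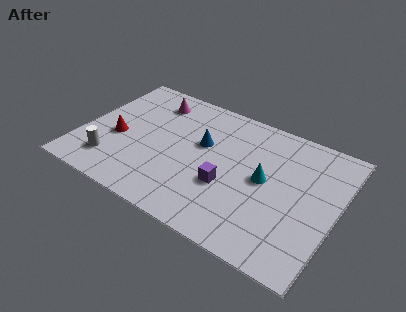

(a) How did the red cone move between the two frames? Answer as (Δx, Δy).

(-1.0, -0.7)

From the two frames, the red cone sits at roughly (2.7, 4.0) before and (1.7, 3.3) after.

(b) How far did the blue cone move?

3.1

The blue cone was near (4.0, 2.1) before and (5.6, 4.8) after, so it travelled √(1.6² + 2.7²) ≈ 3.1 units.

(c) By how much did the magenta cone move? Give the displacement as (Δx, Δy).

(0.7, 0.9)

The magenta cone started near (2.2, 5.5) and ended near (2.9, 6.4).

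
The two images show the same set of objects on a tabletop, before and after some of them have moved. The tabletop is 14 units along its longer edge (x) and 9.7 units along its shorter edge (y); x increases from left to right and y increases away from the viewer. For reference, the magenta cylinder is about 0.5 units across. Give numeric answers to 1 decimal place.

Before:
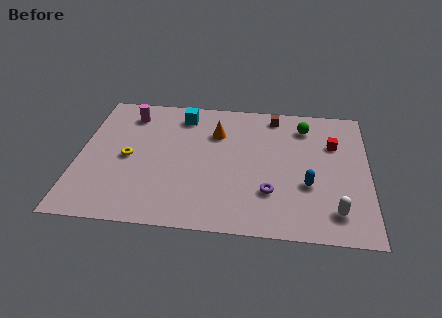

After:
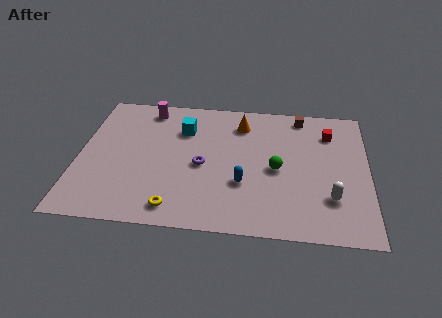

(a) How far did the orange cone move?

1.4

The orange cone was near (6.6, 6.9) before and (7.8, 7.7) after, so it travelled √(1.2² + 0.8²) ≈ 1.4 units.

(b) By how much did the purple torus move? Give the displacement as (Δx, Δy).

(-3.3, 1.6)

The purple torus was at about (9.3, 2.8) and moved to about (6.0, 4.4).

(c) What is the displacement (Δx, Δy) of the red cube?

(-0.2, 0.8)

From the two frames, the red cube sits at roughly (12.3, 6.6) before and (12.1, 7.4) after.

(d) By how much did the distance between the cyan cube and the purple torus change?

-4.1

They were about 6.9 units apart before and 2.8 after — 4.1 units closer together.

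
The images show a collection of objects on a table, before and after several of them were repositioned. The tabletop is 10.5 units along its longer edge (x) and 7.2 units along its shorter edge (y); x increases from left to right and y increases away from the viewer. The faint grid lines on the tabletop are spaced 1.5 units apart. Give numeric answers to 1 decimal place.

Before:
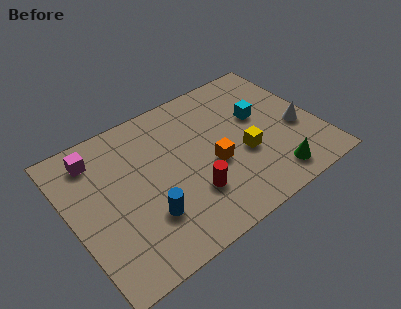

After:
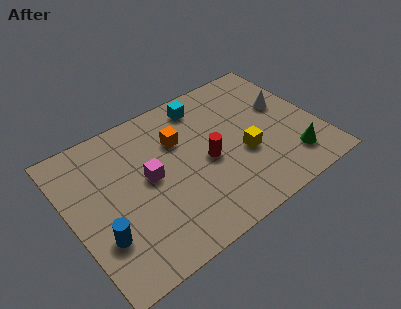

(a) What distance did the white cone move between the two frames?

1.4

From (9.6, 2.9) to (9.3, 4.3), the white cone covered √(0.3² + 1.4²) ≈ 1.4 units.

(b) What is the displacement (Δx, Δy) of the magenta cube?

(1.9, -2.1)

From the two frames, the magenta cube sits at roughly (1.4, 5.9) before and (3.3, 3.8) after.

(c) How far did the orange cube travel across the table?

2.2

The orange cube was near (5.9, 3.0) before and (4.8, 4.9) after, so it travelled √(1.1² + 1.9²) ≈ 2.2 units.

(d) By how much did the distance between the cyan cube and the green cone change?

+2.2

The distance was about 3.2 in the first image and 5.4 in the second, so they moved 2.2 units further apart.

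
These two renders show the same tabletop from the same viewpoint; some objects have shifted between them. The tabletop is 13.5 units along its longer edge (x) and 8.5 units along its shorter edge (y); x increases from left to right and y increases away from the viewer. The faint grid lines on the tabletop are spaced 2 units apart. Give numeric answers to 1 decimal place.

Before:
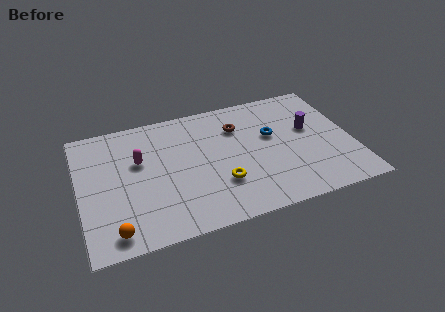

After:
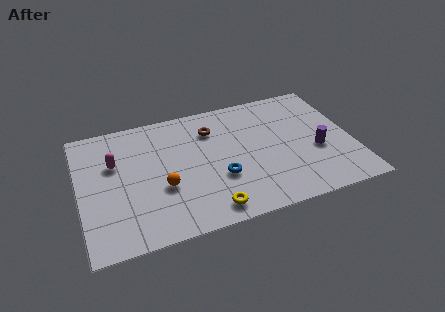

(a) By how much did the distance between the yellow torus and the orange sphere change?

-2.5

They were about 5.5 units apart before and 3.0 after — 2.5 units closer together.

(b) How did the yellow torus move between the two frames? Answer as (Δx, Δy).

(-0.7, -1.5)

From the two frames, the yellow torus sits at roughly (6.8, 2.6) before and (6.1, 1.1) after.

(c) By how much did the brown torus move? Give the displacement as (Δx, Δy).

(-1.3, 0.2)

The brown torus started near (8.0, 6.2) and ended near (6.7, 6.4).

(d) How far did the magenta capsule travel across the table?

1.2

From (3.0, 5.3) to (1.8, 5.5), the magenta capsule covered √(1.2² + 0.2²) ≈ 1.2 units.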